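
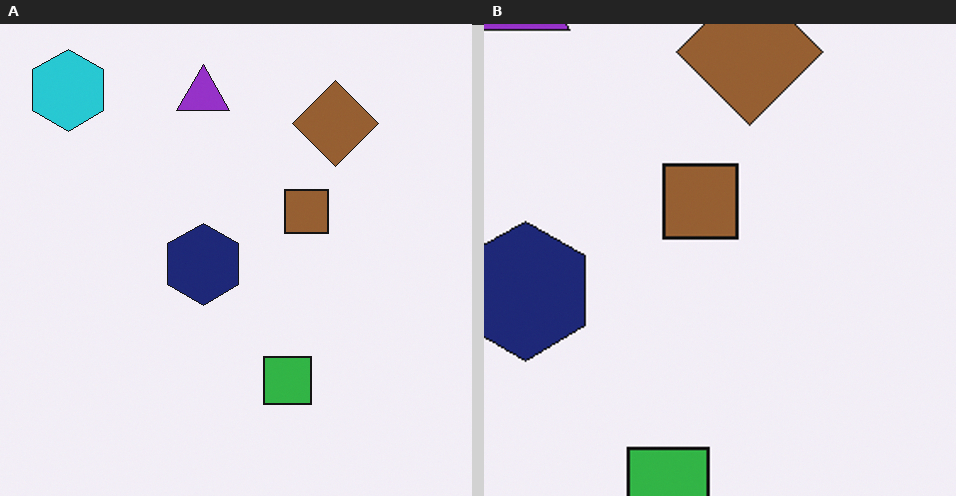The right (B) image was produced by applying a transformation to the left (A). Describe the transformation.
The transformation is: cropped to a noticeably smaller region and rescaled.

The visible shapes are larger and the field of view is narrower; shapes near the original edges may be partly or wholly outside the frame — a crop-and-rescale.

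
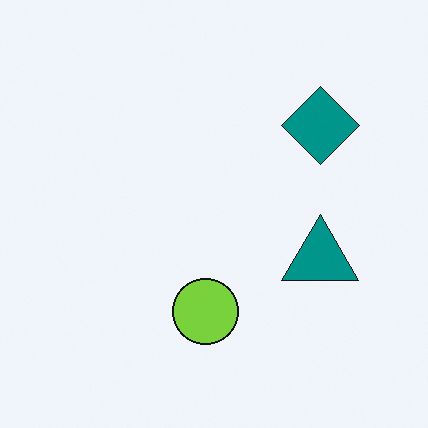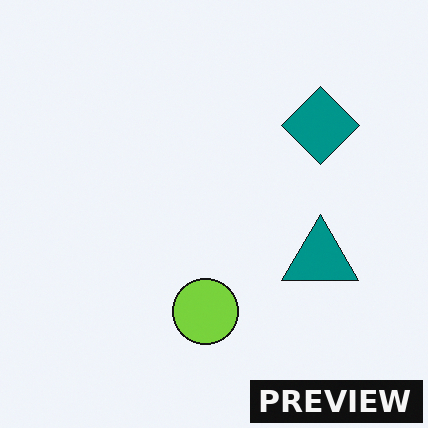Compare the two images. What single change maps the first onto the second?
It was watermarked with the text "PREVIEW" in the lower-right corner.

A dark label reading "PREVIEW" appears in the lower-right corner.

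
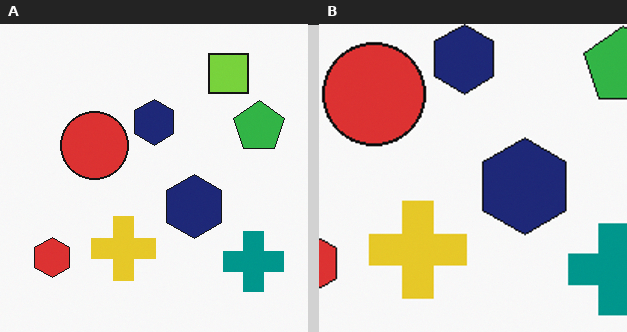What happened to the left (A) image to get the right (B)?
It was cropped slightly and scaled back up.

The visible shapes are larger and the field of view is narrower; shapes near the original edges may be partly or wholly outside the frame — a crop-and-rescale.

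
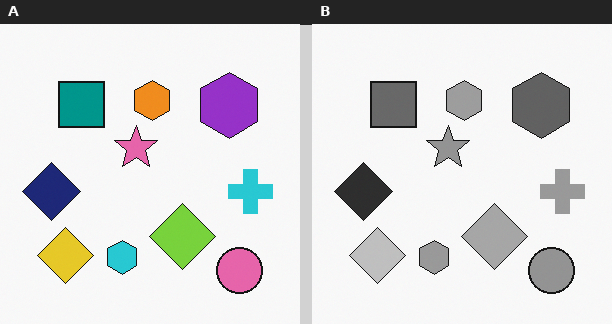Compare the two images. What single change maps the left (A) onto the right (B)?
The right (B) image is the left (A) converted to grayscale.

All color is removed — every shape is now a shade of grey.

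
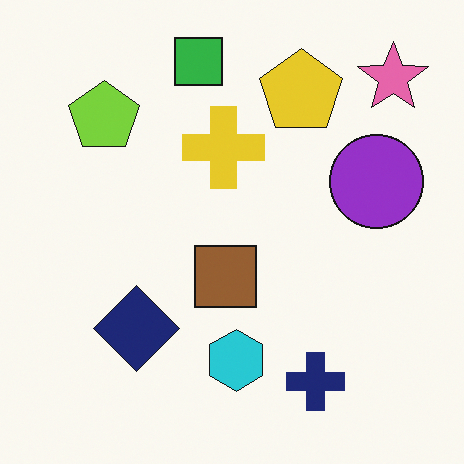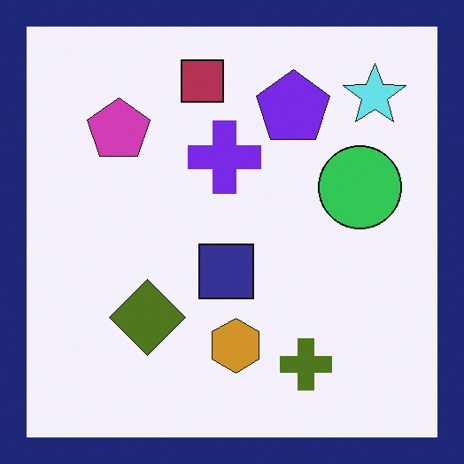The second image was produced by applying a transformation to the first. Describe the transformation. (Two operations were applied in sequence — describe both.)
The transformation is: hue-shifted through roughly half the color wheel, then framed with a navy border.

Every shape's color has rotated by the same amount around the hue wheel — a uniform hue shift. A solid navy frame runs around the edge of the second image, with the content slightly shrunk inside it.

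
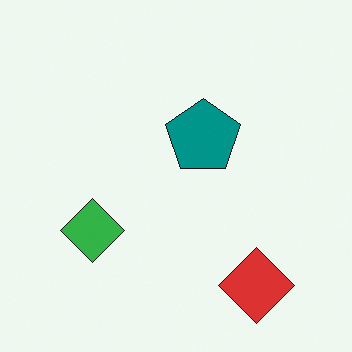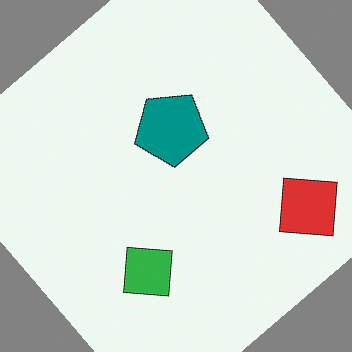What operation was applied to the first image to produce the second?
The transformation is: rotated counter-clockwise by a large amount — several tens of degrees.

Every shape is tilted by the same angle and the image corners show triangular fill wedges — a whole-image rotation by a non-right angle.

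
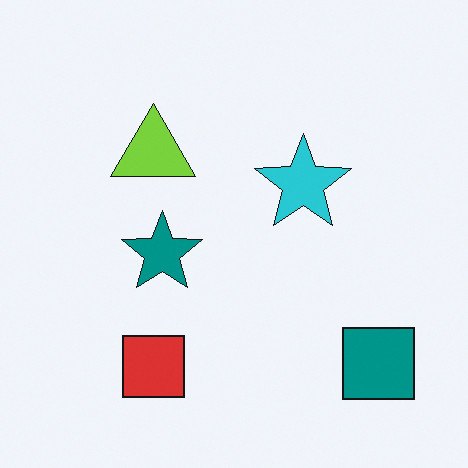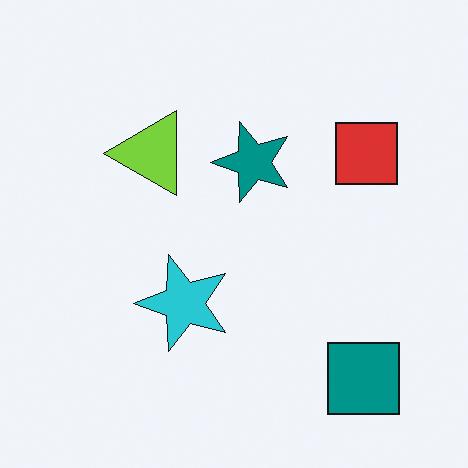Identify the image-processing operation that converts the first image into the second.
The image was transposed (reflected across the top-left ↔ bottom-right diagonal).

Shapes have swapped their row and column positions — what was in the top-right is now in the bottom-left — a diagonal reflection.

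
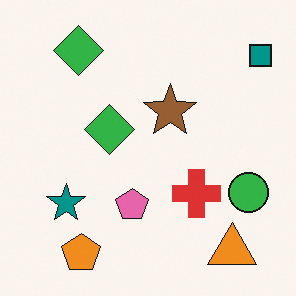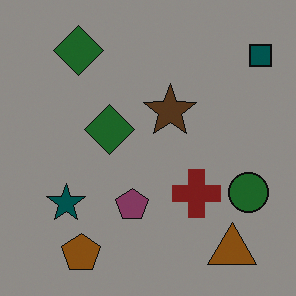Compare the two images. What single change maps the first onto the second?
The transformation is: substantially darkened.

Every pixel — background and shapes alike — is uniformly darkened.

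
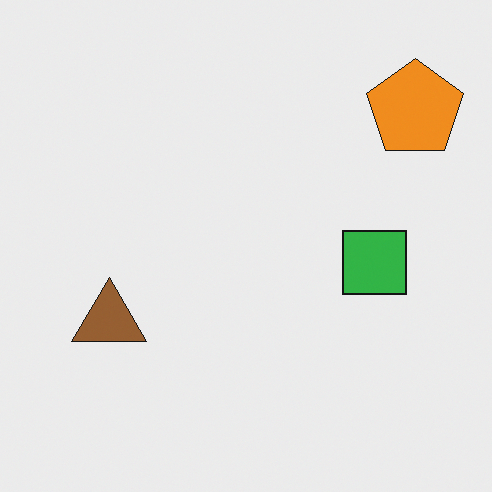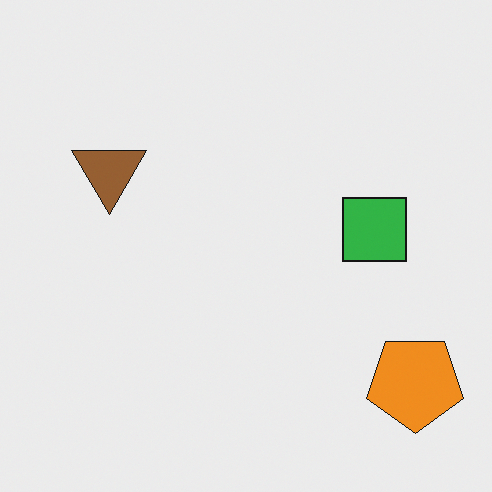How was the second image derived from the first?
The second image is the first flipped vertically (top ↔ bottom).

The orange pentagon is in the top-right of the first image and the bottom-right of the second — shapes on opposite sides of the horizontal midline have swapped in a mirror flip.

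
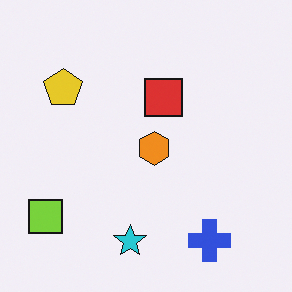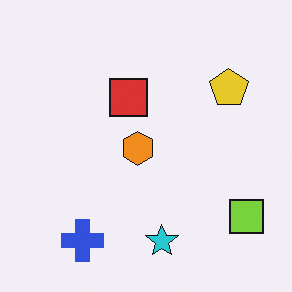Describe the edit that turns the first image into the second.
This is the original image flipped horizontally (left ↔ right).

The lime square is in the bottom-left of the first image and the bottom-right of the second — shapes on opposite sides of the vertical midline have swapped in a mirror flip.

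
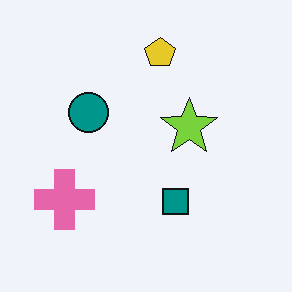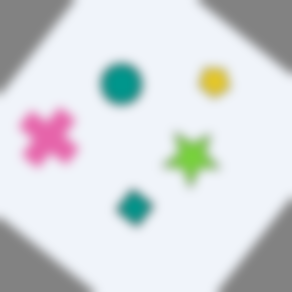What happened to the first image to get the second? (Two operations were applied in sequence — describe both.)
It was rotated clockwise by a large amount — several tens of degrees, then heavily blurred.

Every shape is tilted by the same angle and the image corners show triangular fill wedges — a whole-image rotation by a non-right angle. Shape edges and outlines are uniformly softened across the whole image.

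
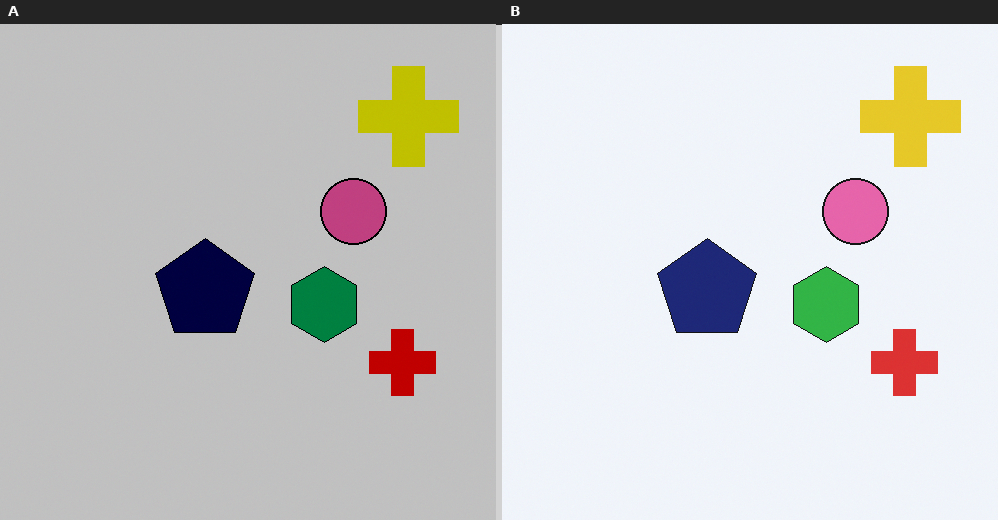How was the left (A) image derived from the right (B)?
The image was heavily posterized to just a handful of flat colors.

Each flat color has snapped to a coarser quantized level — most visibly, the near-white background has dropped to a flat grey.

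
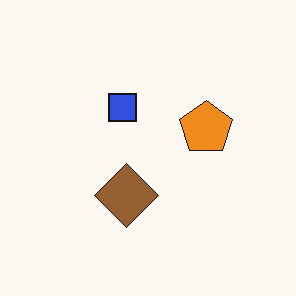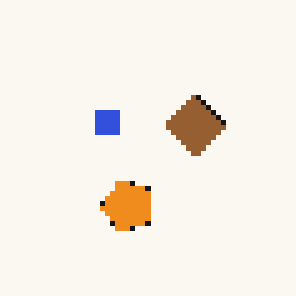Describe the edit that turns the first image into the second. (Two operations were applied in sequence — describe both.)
The second image is the first mildly pixelated, then transposed (reflected across the top-left ↔ bottom-right diagonal).

Shapes are reduced to large square blocks; fine edges and outlines are lost — a downscale-then-upscale (mosaic) effect. Shapes have swapped their row and column positions — what was in the top-right is now in the bottom-left — a diagonal reflection.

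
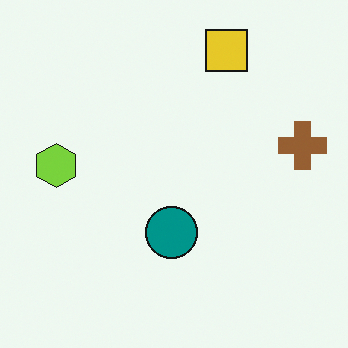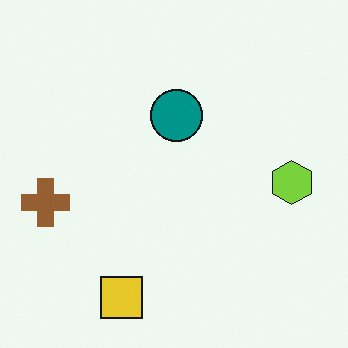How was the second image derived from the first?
The transformation is: rotated 180°.

The yellow square sits in the top of the first image and the bottom of the second — consistent with a whole-image 180° rotation.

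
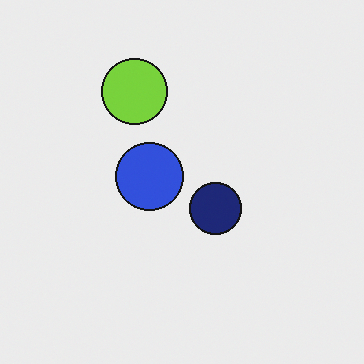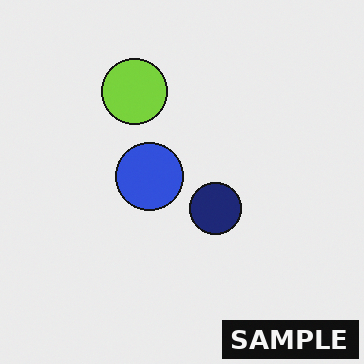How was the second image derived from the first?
The image was watermarked with the text "SAMPLE" in the lower-right corner.

A dark label reading "SAMPLE" appears in the lower-right corner.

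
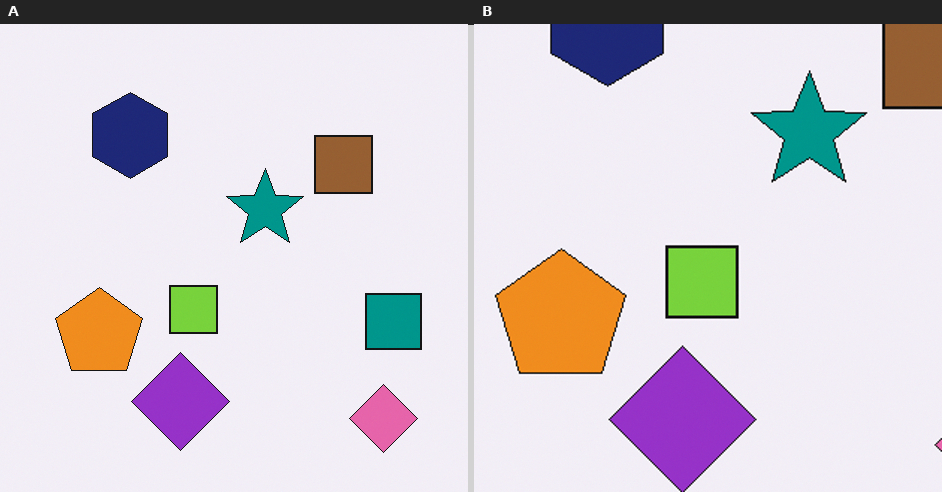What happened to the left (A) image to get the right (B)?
Cropped to a modestly smaller region and rescaled.

The visible shapes are larger and the field of view is narrower; shapes near the original edges may be partly or wholly outside the frame — a crop-and-rescale.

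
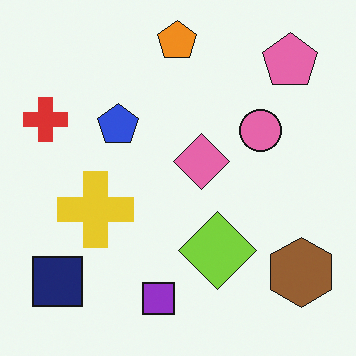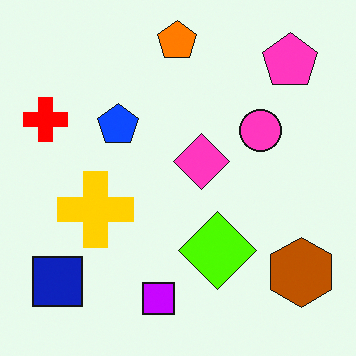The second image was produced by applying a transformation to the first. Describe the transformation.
The transformation is: heavily oversaturated.

All colors are more vivid — a global saturation change.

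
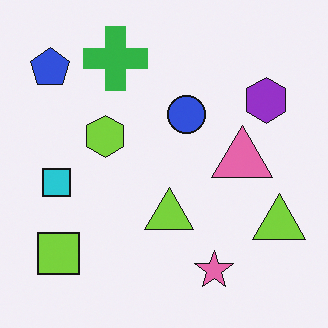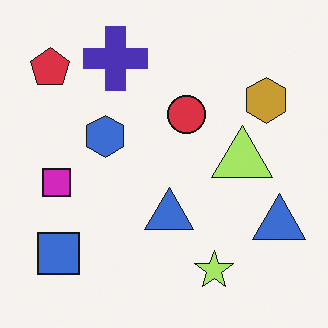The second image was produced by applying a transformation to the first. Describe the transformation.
This is the original image hue-shifted noticeably.

Every shape's color has rotated by the same amount around the hue wheel — a uniform hue shift.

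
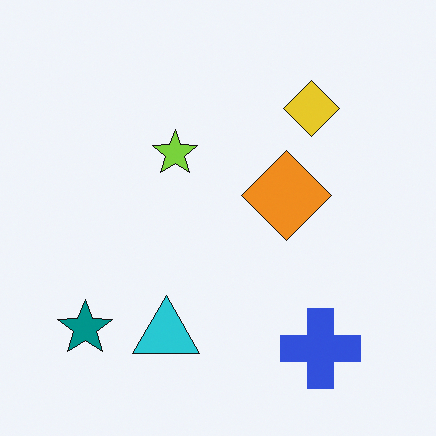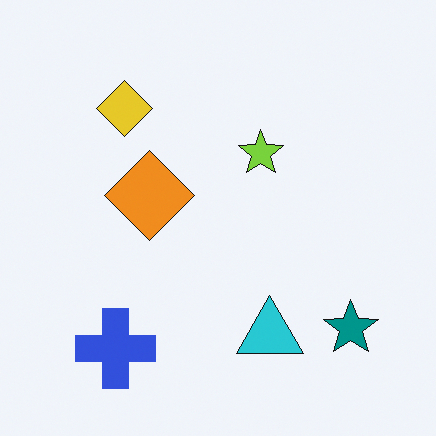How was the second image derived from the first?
The image was flipped horizontally (left ↔ right).

The teal star is in the bottom-left of the first image and the bottom-right of the second — shapes on opposite sides of the vertical midline have swapped in a mirror flip.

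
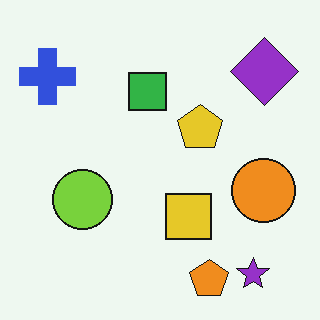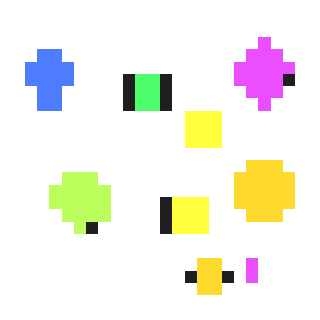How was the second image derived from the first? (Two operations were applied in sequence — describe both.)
Heavily pixelated into large blocks, then substantially brightened.

Shapes are reduced to large square blocks; fine edges and outlines are lost — a downscale-then-upscale (mosaic) effect. Every pixel — background and shapes alike — is uniformly brightened.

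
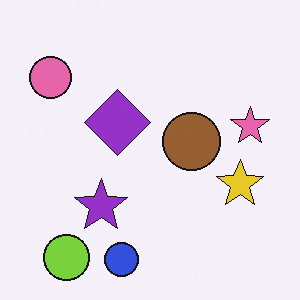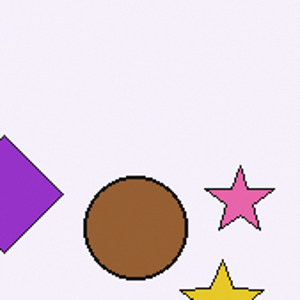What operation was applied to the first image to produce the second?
This is the original image cropped to a noticeably smaller region and rescaled.

The visible shapes are larger and the field of view is narrower; shapes near the original edges may be partly or wholly outside the frame — a crop-and-rescale.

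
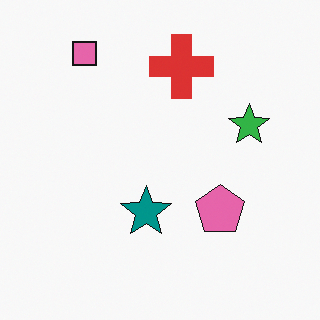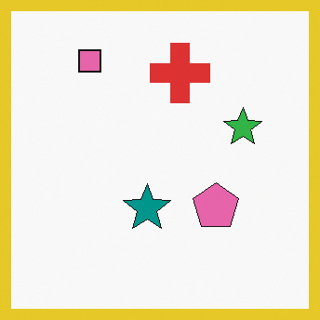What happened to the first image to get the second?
This is the original image framed with a yellow border.

A solid yellow frame runs around the edge of the second image, with the content slightly shrunk inside it.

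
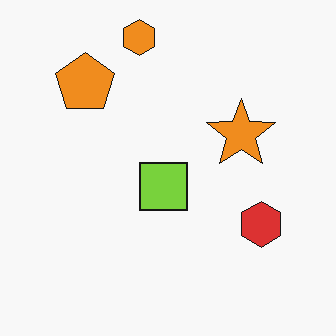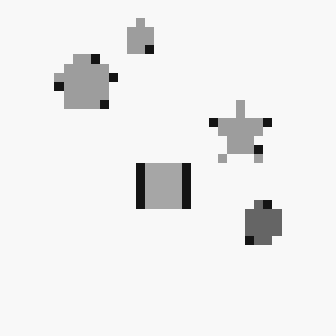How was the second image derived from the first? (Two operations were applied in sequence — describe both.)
The transformation is: coarsely pixelated, then converted to grayscale.

Shapes are reduced to large square blocks; fine edges and outlines are lost — a downscale-then-upscale (mosaic) effect. All color is removed — every shape is now a shade of grey.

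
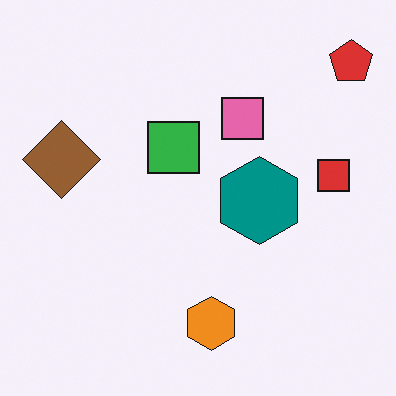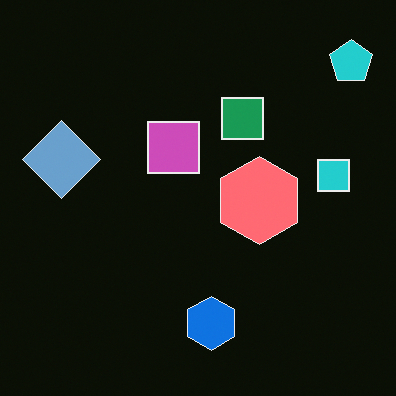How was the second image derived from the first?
It was color-inverted (negative).

The light background has become dark and every shape's color is its complement — a photographic negative.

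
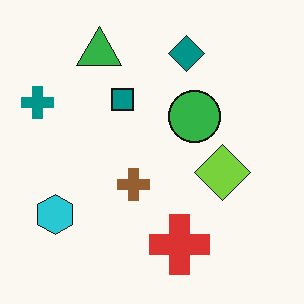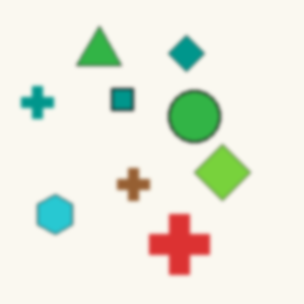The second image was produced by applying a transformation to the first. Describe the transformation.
This is the original image given a subtle gaussian blur.

Shape edges and outlines are uniformly softened across the whole image.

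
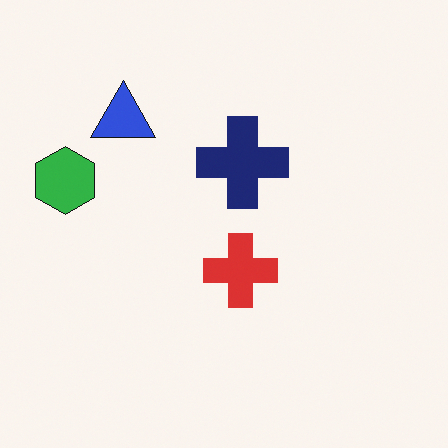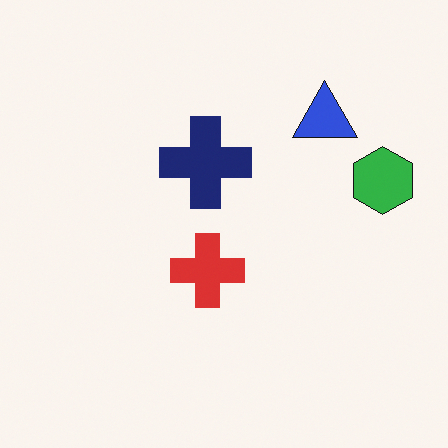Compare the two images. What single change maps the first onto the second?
The transformation is: flipped horizontally (left ↔ right).

The green hexagon is in the left of the first image and the right of the second — shapes on opposite sides of the vertical midline have swapped in a mirror flip.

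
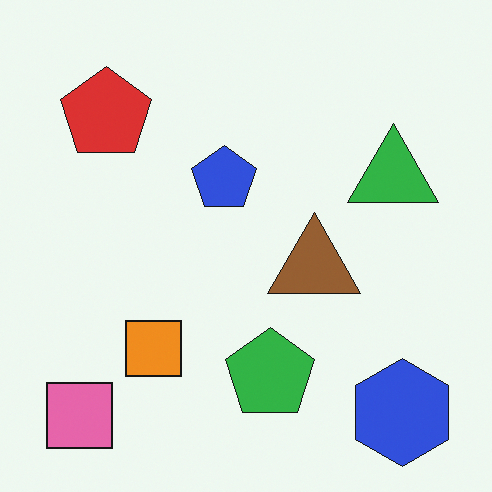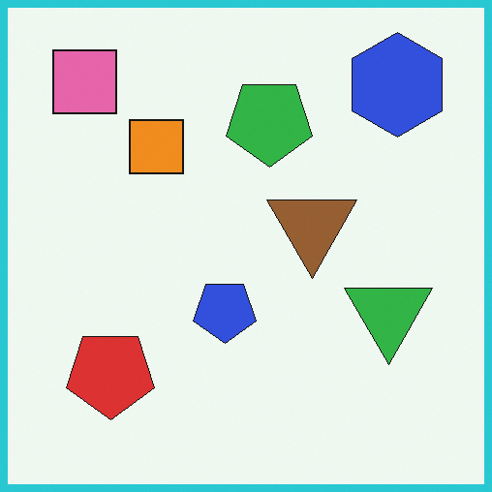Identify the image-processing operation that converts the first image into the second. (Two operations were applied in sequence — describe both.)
The image was flipped vertically (top ↔ bottom), then framed with a cyan border.

The pink square is in the bottom-left of the first image and the top-left of the second — shapes on opposite sides of the horizontal midline have swapped in a mirror flip. A solid cyan frame runs around the edge of the second image, with the content slightly shrunk inside it.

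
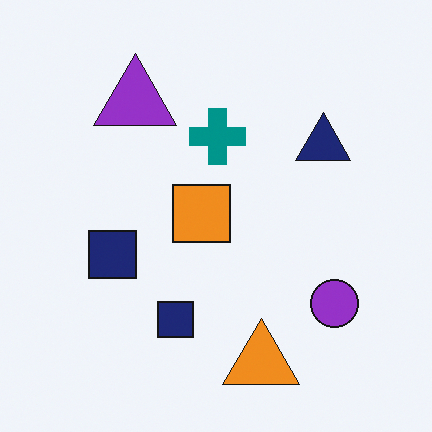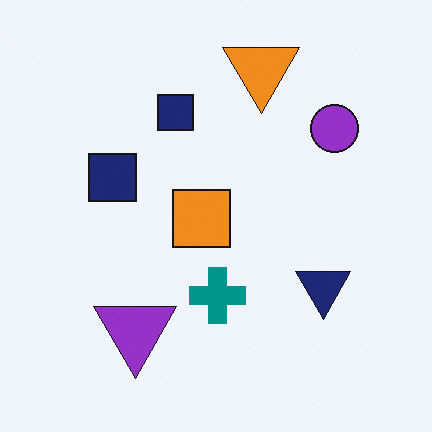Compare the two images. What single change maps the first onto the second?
It was flipped vertically (top ↔ bottom).

The orange triangle is in the bottom of the first image and the top of the second — shapes on opposite sides of the horizontal midline have swapped in a mirror flip.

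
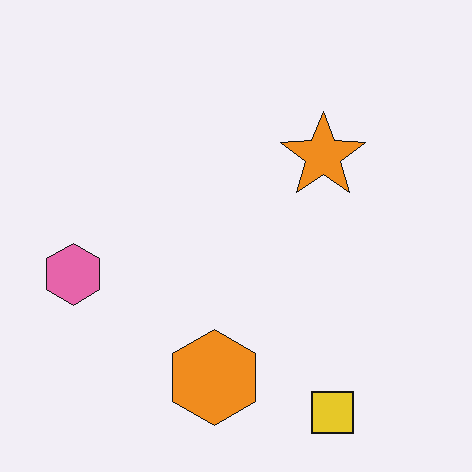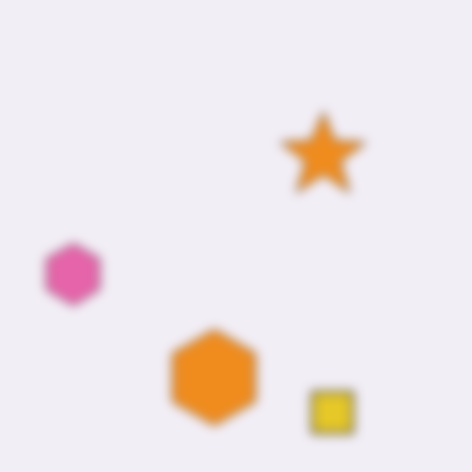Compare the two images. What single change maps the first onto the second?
The transformation is: heavily blurred.

Shape edges and outlines are uniformly softened across the whole image.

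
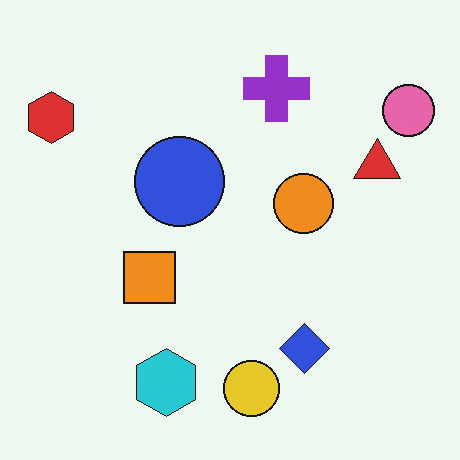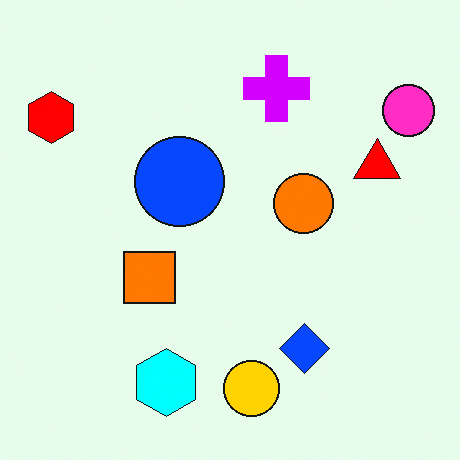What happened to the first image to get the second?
This is the original image heavily oversaturated.

All colors are more vivid — a global saturation change.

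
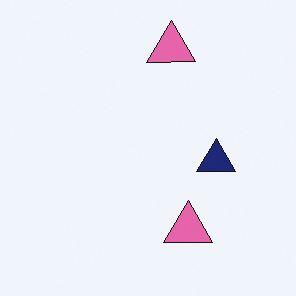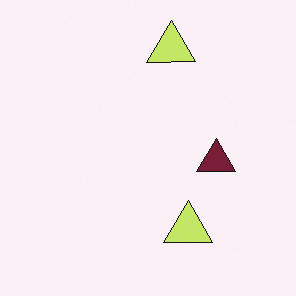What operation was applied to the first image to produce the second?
It was hue-shifted noticeably.

Every shape's color has rotated by the same amount around the hue wheel — a uniform hue shift.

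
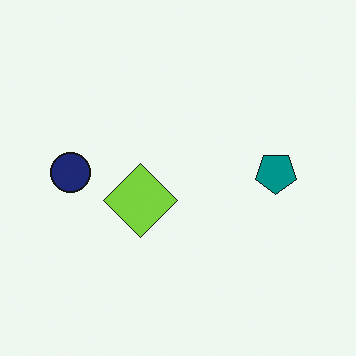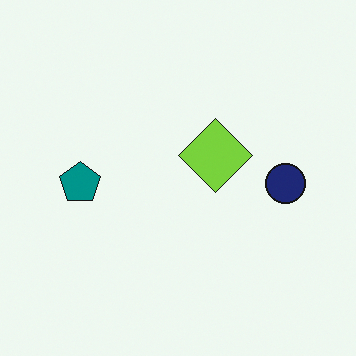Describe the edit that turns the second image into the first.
Rotated 180°.

The navy circle sits in the right of the second image and the left of the first — consistent with a whole-image 180° rotation.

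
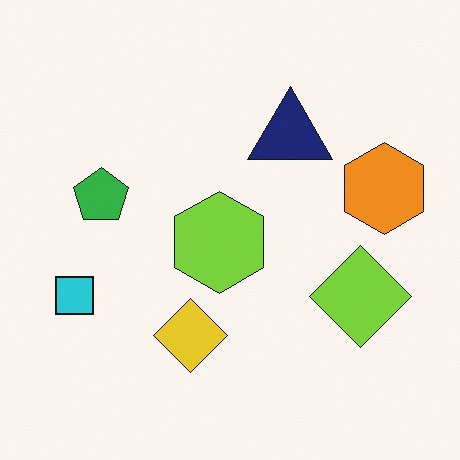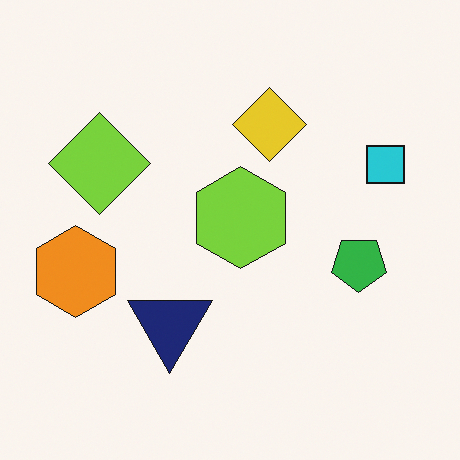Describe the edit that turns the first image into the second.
The transformation is: rotated 180°.

The cyan square sits in the left of the first image and the right of the second — consistent with a whole-image 180° rotation.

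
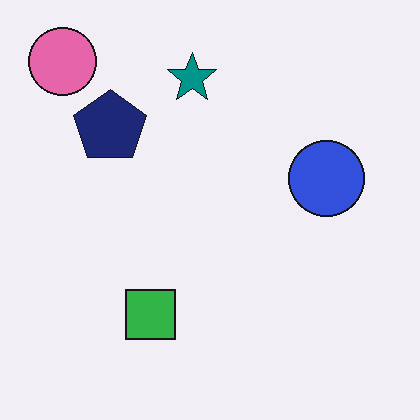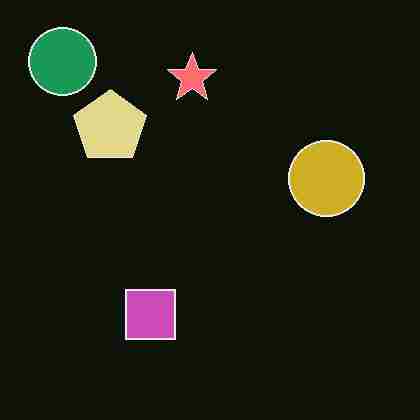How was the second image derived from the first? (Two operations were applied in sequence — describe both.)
It was heavily JPEG-compressed with obvious blocking artifacts, then color-inverted (negative).

Blocky 8×8 compression artifacts appear around shape edges and the flat background shows ringing — characteristic JPEG degradation. The light background has become dark and every shape's color is its complement — a photographic negative.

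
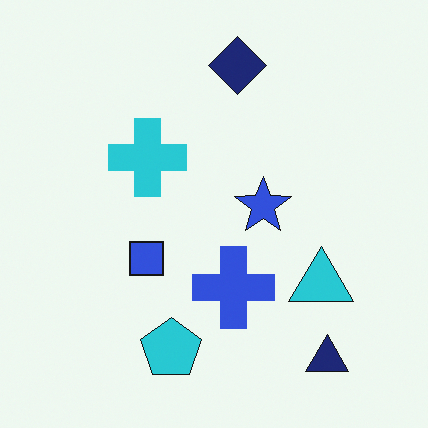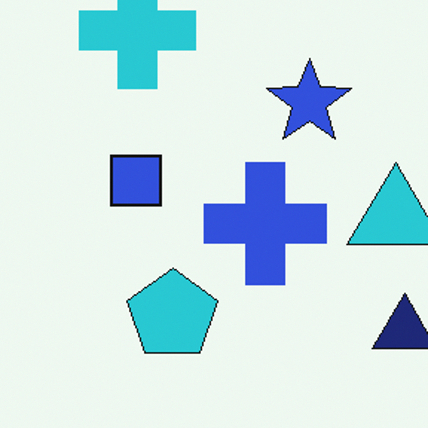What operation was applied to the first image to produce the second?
It was cropped slightly and scaled back up.

The visible shapes are larger and the field of view is narrower; shapes near the original edges may be partly or wholly outside the frame — a crop-and-rescale.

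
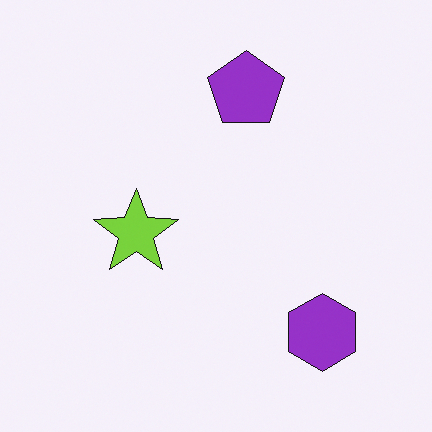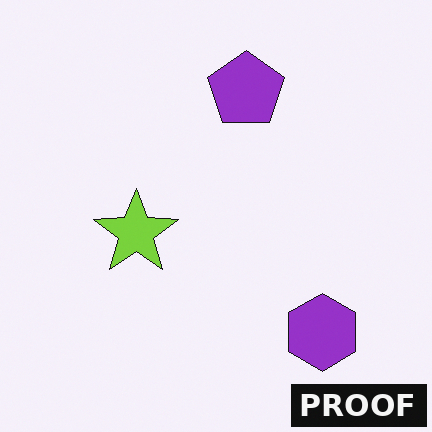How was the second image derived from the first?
It was watermarked with the text "PROOF" in the lower-right corner.

A dark label reading "PROOF" appears in the lower-right corner.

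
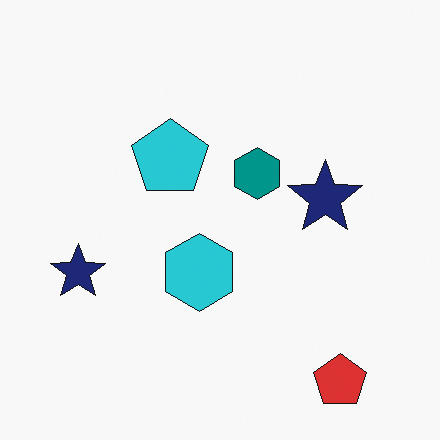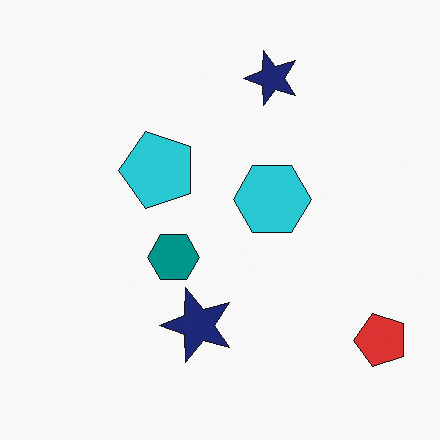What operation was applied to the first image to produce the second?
It was transposed (reflected across the top-left ↔ bottom-right diagonal).

Shapes have swapped their row and column positions — what was in the top-right is now in the bottom-left — a diagonal reflection.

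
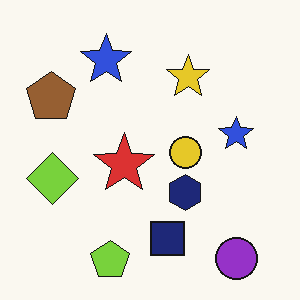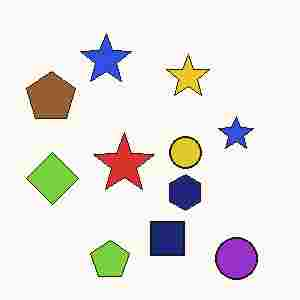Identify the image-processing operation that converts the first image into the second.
The transformation is: heavily JPEG-compressed with obvious blocking artifacts.

Blocky 8×8 compression artifacts appear around shape edges and the flat background shows ringing — characteristic JPEG degradation.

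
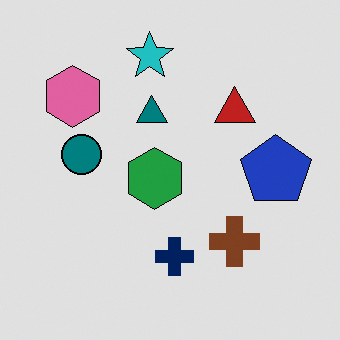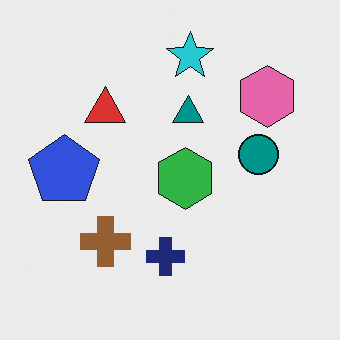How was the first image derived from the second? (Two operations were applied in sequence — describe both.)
It was flipped horizontally (left ↔ right), then moderately posterized.

The blue pentagon is in the left of the second image and the right of the first — shapes on opposite sides of the vertical midline have swapped in a mirror flip. Each flat color has snapped to a coarser quantized level — most visibly, the near-white background has dropped to a flat grey.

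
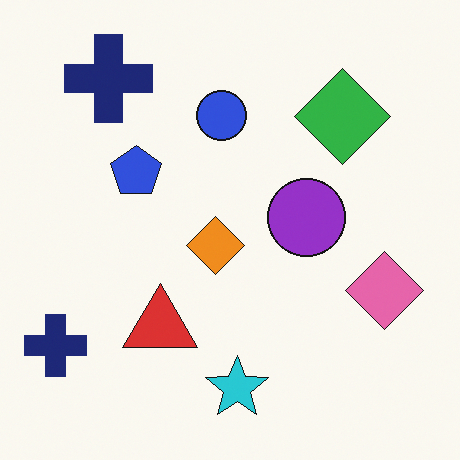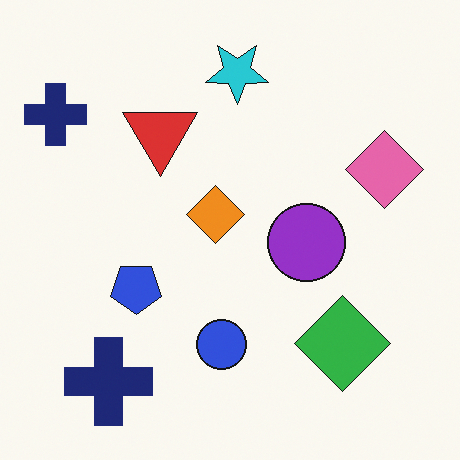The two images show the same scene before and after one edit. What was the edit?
The image was flipped vertically (top ↔ bottom).

The cyan star is in the bottom of the first image and the top of the second — shapes on opposite sides of the horizontal midline have swapped in a mirror flip.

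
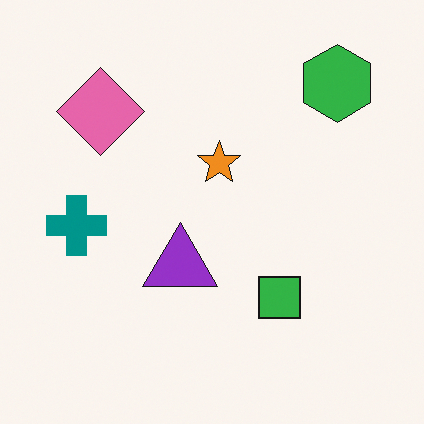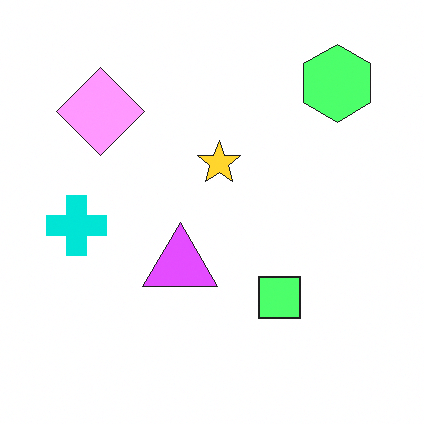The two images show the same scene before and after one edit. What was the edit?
The second image is the first brightened a lot.

Every pixel — background and shapes alike — is uniformly brightened.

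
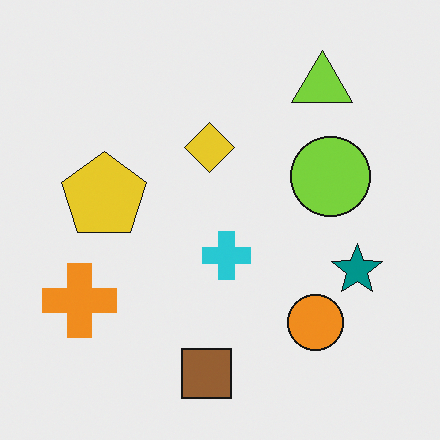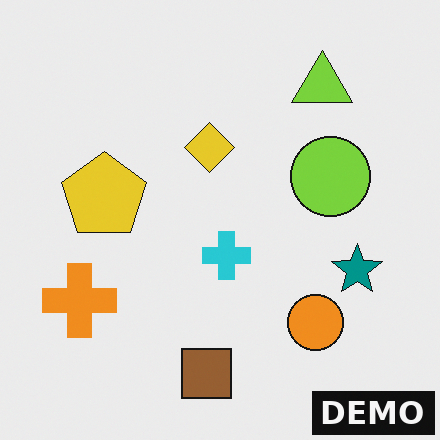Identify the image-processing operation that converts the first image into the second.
It was watermarked with the text "DEMO" in the lower-right corner.

A dark label reading "DEMO" appears in the lower-right corner.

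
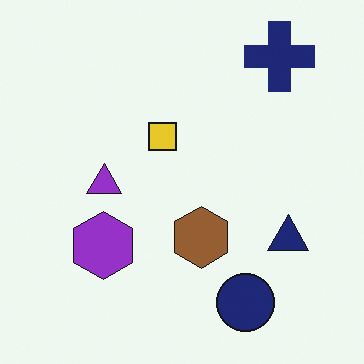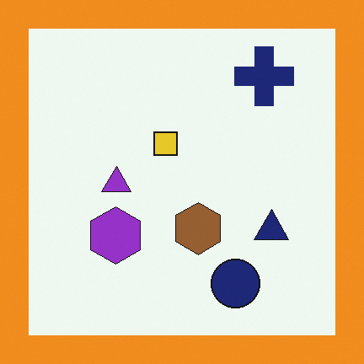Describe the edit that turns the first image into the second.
The transformation is: framed with a orange border.

A solid orange frame runs around the edge of the second image, with the content slightly shrunk inside it.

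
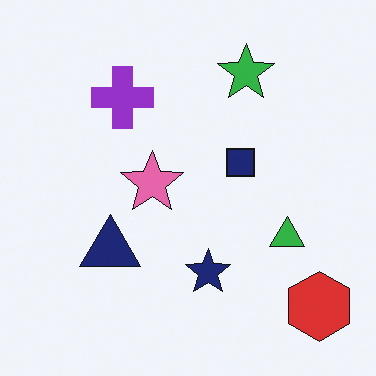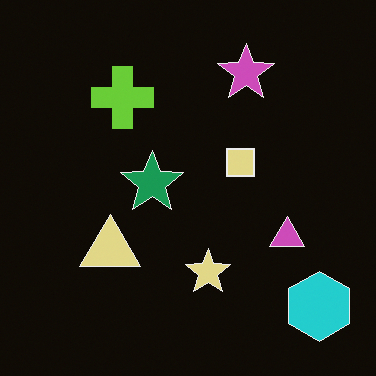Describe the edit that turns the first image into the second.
It was color-inverted (negative).

The light background has become dark and every shape's color is its complement — a photographic negative.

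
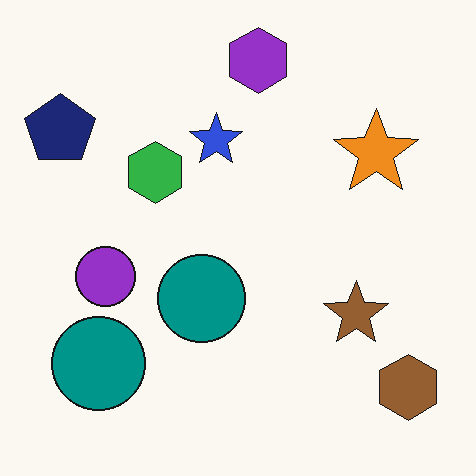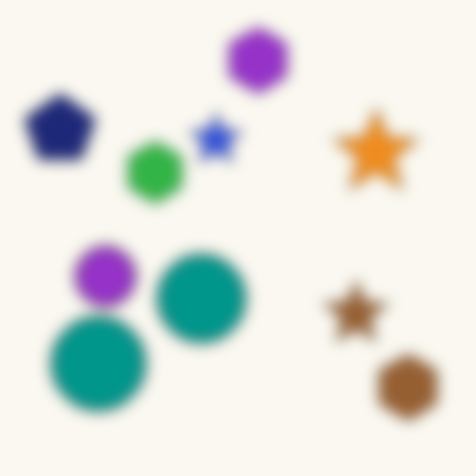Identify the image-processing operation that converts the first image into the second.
The transformation is: heavily blurred.

Shape edges and outlines are uniformly softened across the whole image.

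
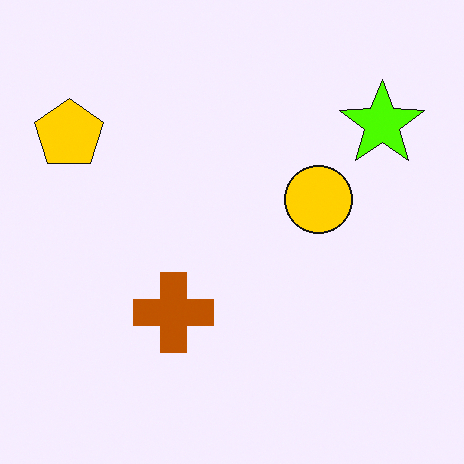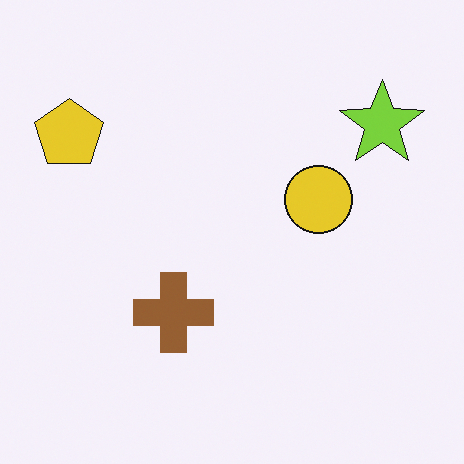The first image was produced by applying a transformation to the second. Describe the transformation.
The first image is the second heavily oversaturated.

All colors are more vivid — a global saturation change.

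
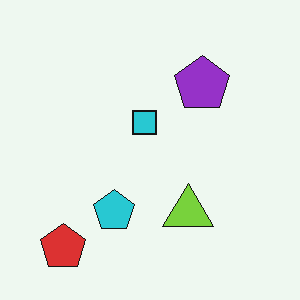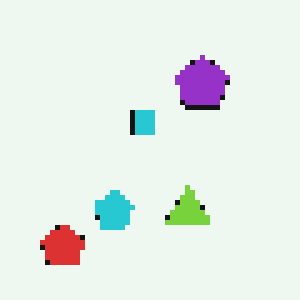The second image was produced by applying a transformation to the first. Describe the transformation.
The transformation is: mildly pixelated.

Shapes are reduced to large square blocks; fine edges and outlines are lost — a downscale-then-upscale (mosaic) effect.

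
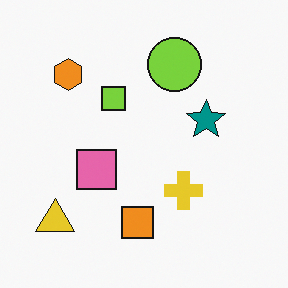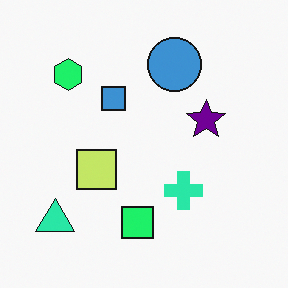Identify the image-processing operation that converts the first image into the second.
Hue-shifted noticeably.

Every shape's color has rotated by the same amount around the hue wheel — a uniform hue shift.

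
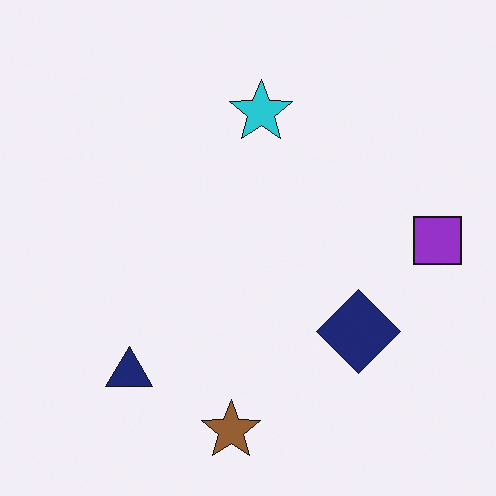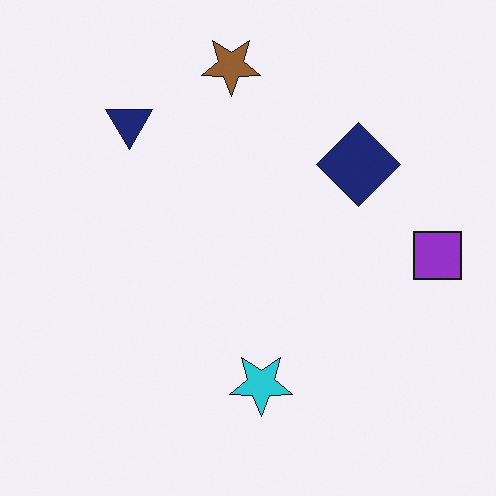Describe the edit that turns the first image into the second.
This is the original image flipped vertically (top ↔ bottom).

The brown star is in the bottom of the first image and the top of the second — shapes on opposite sides of the horizontal midline have swapped in a mirror flip.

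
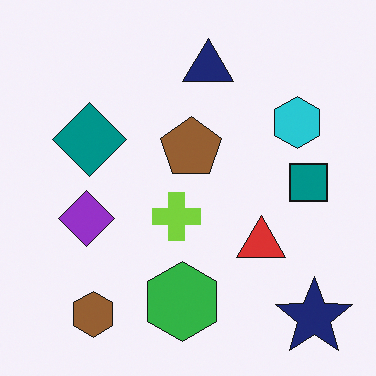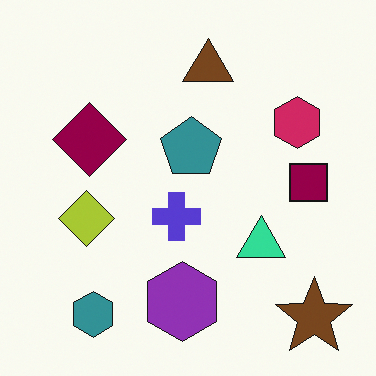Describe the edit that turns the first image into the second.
The second image is the first hue-shifted noticeably.

Every shape's color has rotated by the same amount around the hue wheel — a uniform hue shift.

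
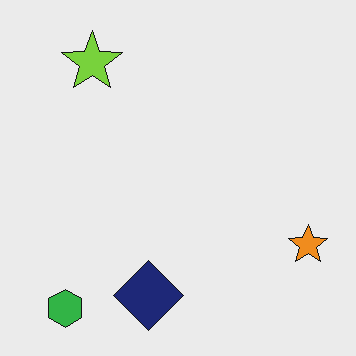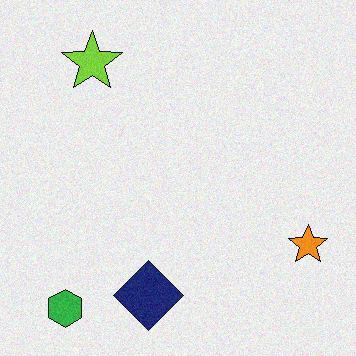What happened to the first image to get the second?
The second image is the first degraded with a light layer of grain.

Random speckle covers the whole image, including the flat background.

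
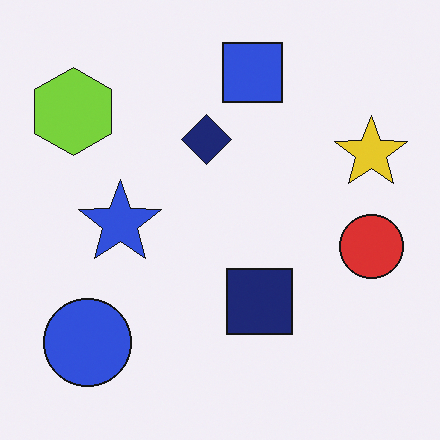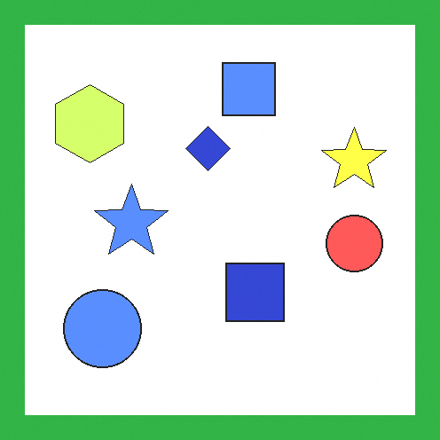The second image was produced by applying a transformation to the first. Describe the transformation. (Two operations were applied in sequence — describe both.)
The second image is the first substantially brightened, then framed with a green border.

Every pixel — background and shapes alike — is uniformly brightened. A solid green frame runs around the edge of the second image, with the content slightly shrunk inside it.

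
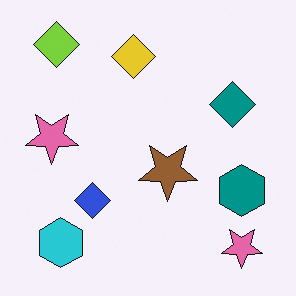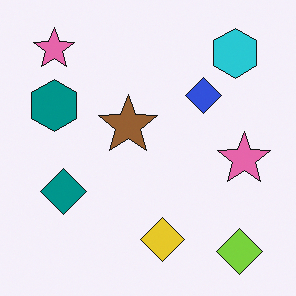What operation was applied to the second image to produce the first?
The first image is the second rotated 180°.

The lime diamond sits in the bottom-right of the second image and the top-left of the first — consistent with a whole-image 180° rotation.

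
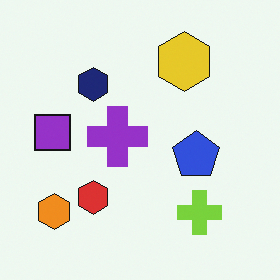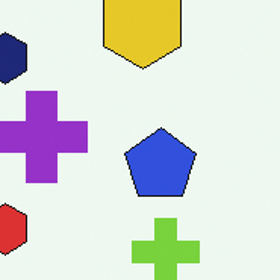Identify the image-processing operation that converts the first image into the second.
It was cropped slightly and scaled back up.

The visible shapes are larger and the field of view is narrower; shapes near the original edges may be partly or wholly outside the frame — a crop-and-rescale.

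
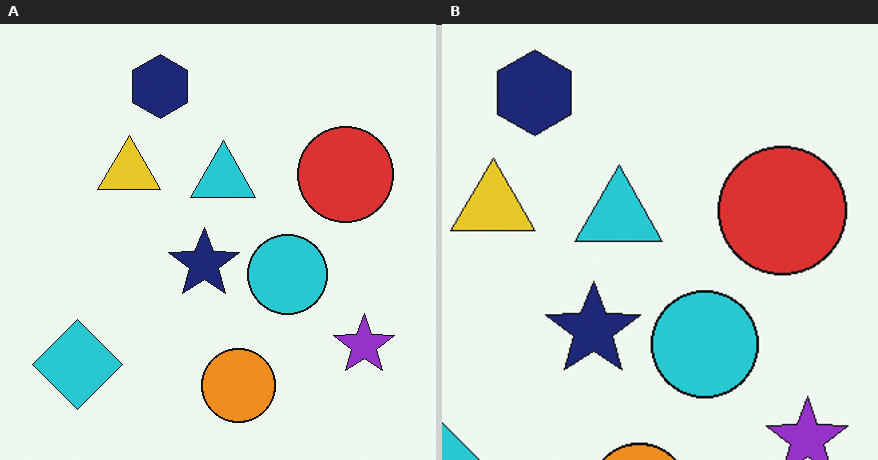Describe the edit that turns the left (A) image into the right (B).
Cropped to a modestly smaller region and rescaled.

The visible shapes are larger and the field of view is narrower; shapes near the original edges may be partly or wholly outside the frame — a crop-and-rescale.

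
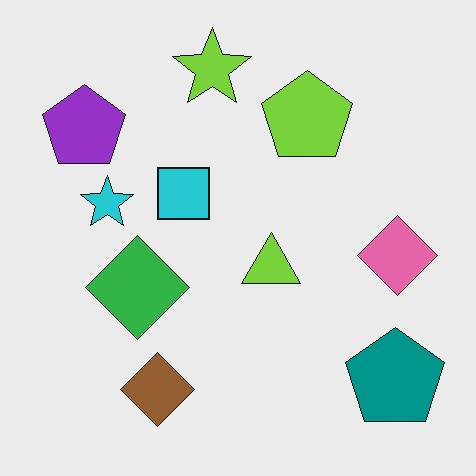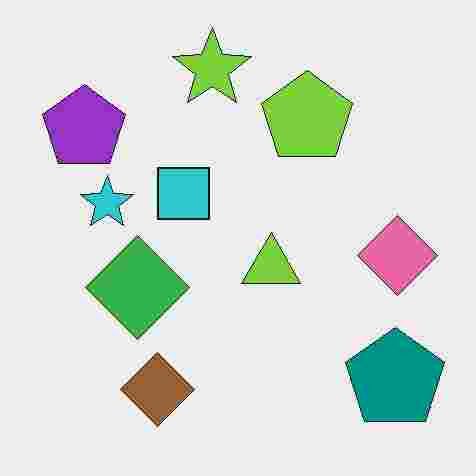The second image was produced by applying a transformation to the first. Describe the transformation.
The second image is the first heavily JPEG-compressed with obvious blocking artifacts.

Blocky 8×8 compression artifacts appear around shape edges and the flat background shows ringing — characteristic JPEG degradation.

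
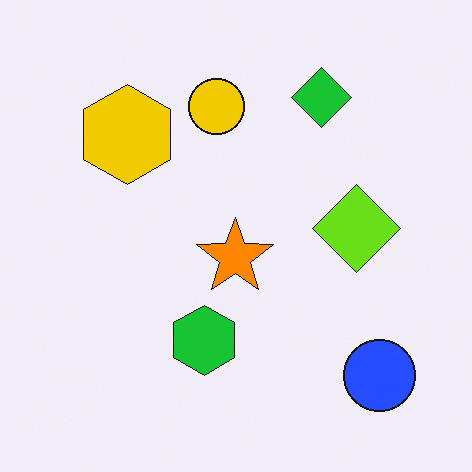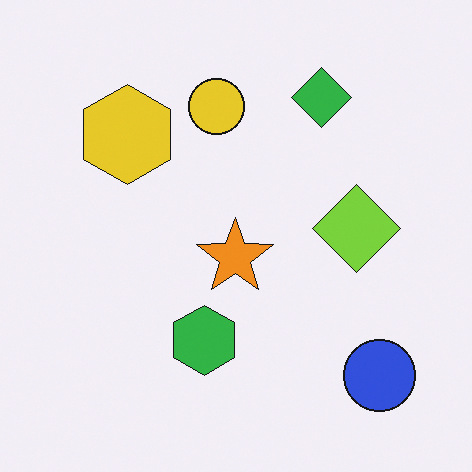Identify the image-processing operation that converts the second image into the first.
The transformation is: slightly oversaturated.

All colors are more vivid — a global saturation change.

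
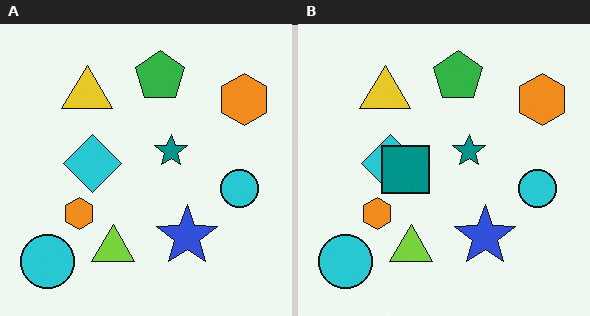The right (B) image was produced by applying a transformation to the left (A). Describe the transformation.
It was overlaid with an additional teal square.

A teal square appears in the right (B) image that is absent from the left (A).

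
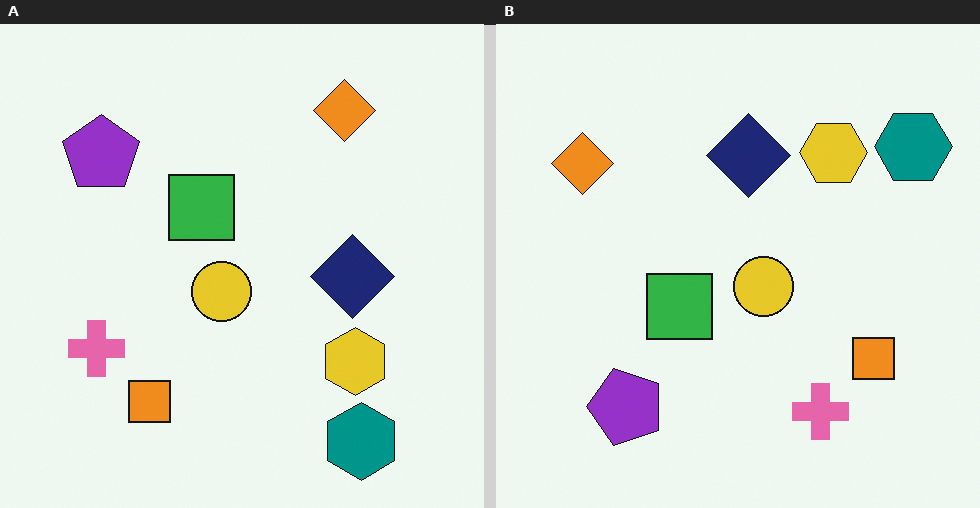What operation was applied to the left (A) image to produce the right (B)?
This is the original image rotated 90° counter-clockwise.

The teal hexagon sits in the bottom-right of the left (A) image and the top-right of the right (B) — consistent with a whole-image 90° counter-clockwise rotation.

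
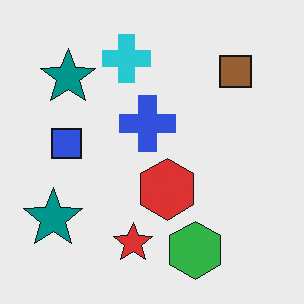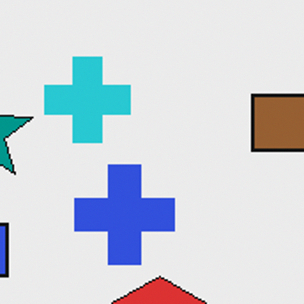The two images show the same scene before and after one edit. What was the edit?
The image was cropped tightly and scaled back up.

The visible shapes are larger and the field of view is narrower; shapes near the original edges may be partly or wholly outside the frame — a crop-and-rescale.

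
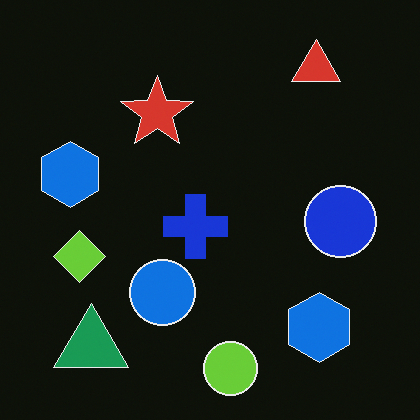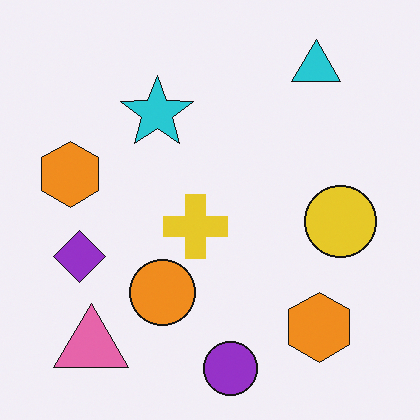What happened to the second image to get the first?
The image was color-inverted (negative).

The light background has become dark and every shape's color is its complement — a photographic negative.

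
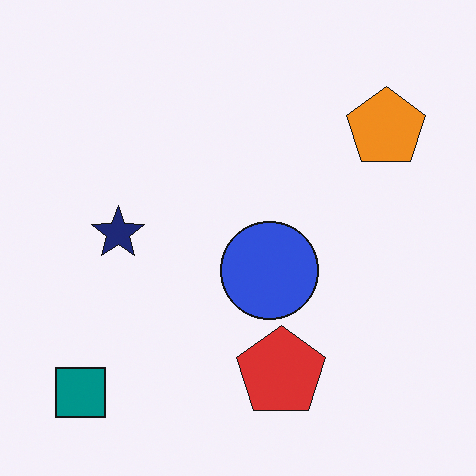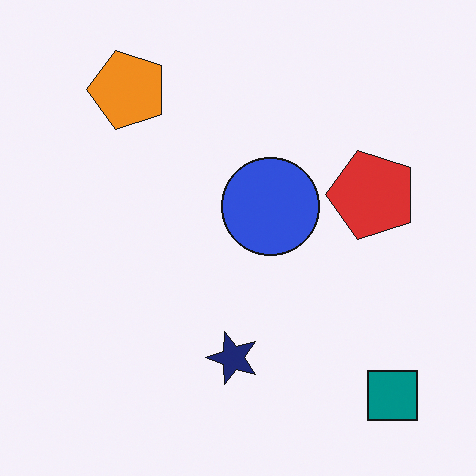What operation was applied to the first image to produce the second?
The second image is the first rotated 90° counter-clockwise.

The teal square sits in the bottom-left of the first image and the bottom-right of the second — consistent with a whole-image 90° counter-clockwise rotation.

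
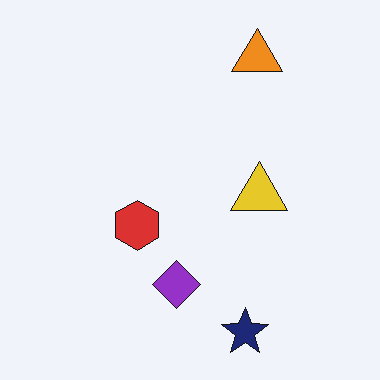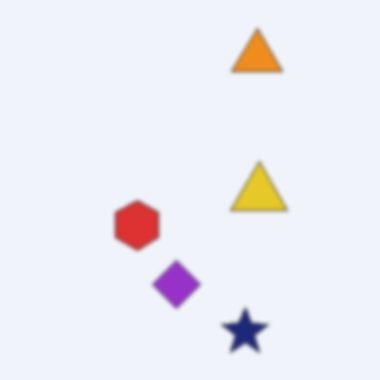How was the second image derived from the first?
The image was given a subtle gaussian blur.

Shape edges and outlines are uniformly softened across the whole image.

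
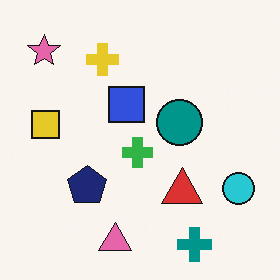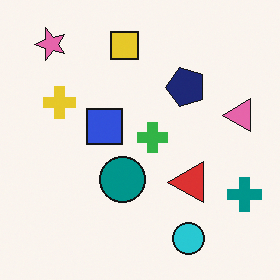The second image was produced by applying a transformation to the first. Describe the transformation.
Transposed (reflected across the top-left ↔ bottom-right diagonal).

Shapes have swapped their row and column positions — what was in the top-right is now in the bottom-left — a diagonal reflection.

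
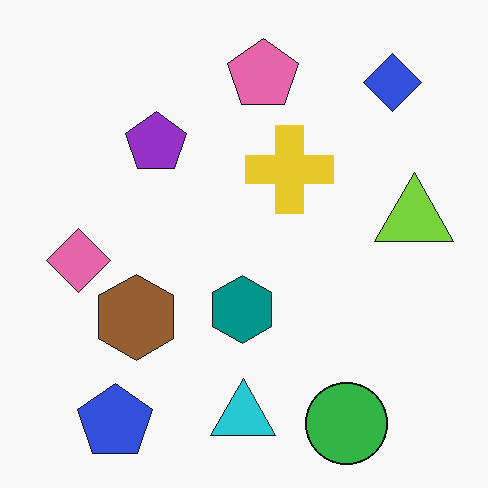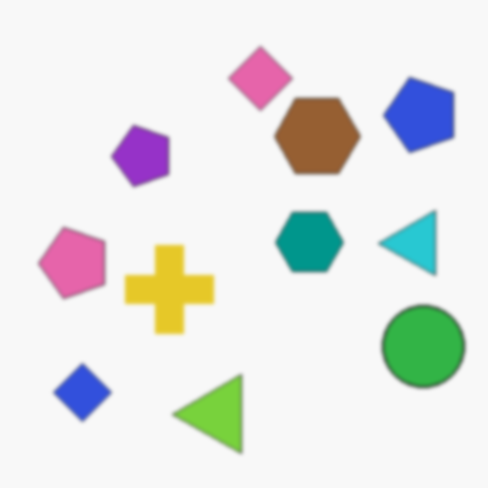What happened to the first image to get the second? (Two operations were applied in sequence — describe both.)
Transposed (reflected across the top-left ↔ bottom-right diagonal), then lightly blurred.

Shapes have swapped their row and column positions — what was in the top-right is now in the bottom-left — a diagonal reflection. Shape edges and outlines are uniformly softened across the whole image.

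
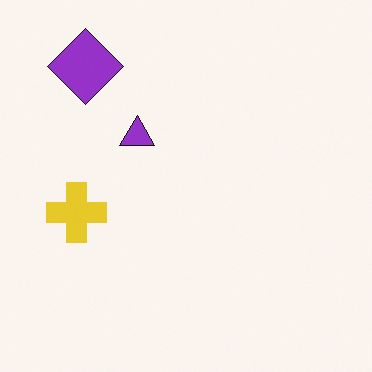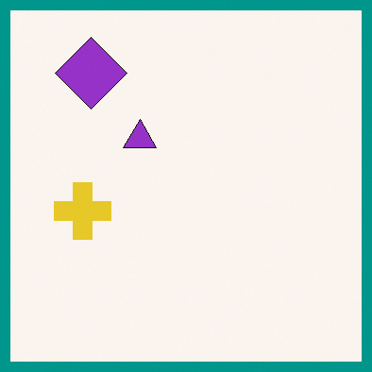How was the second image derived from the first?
The image was framed with a teal border.

A solid teal frame runs around the edge of the second image, with the content slightly shrunk inside it.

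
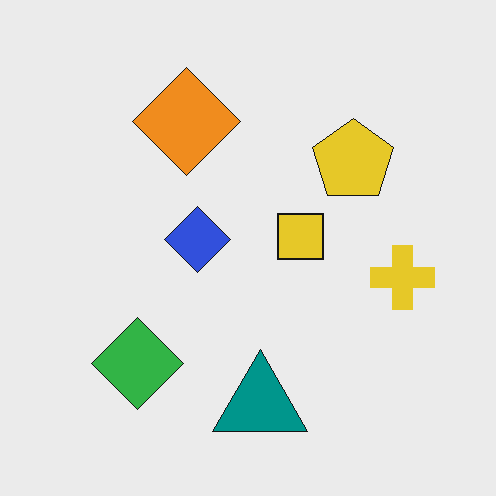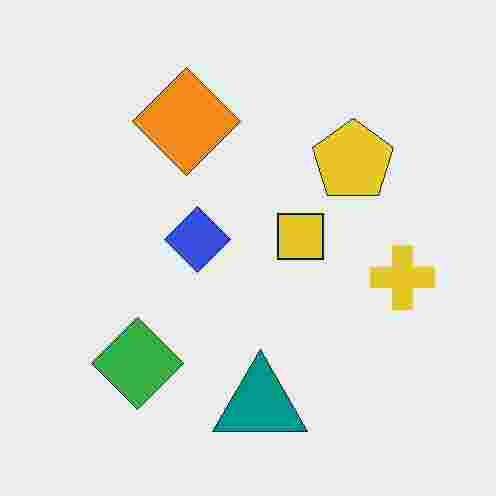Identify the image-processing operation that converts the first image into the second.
This is the original image heavily JPEG-compressed with obvious blocking artifacts.

Blocky 8×8 compression artifacts appear around shape edges and the flat background shows ringing — characteristic JPEG degradation.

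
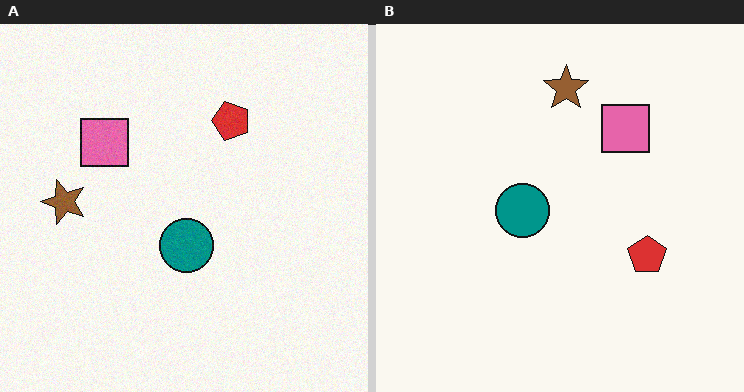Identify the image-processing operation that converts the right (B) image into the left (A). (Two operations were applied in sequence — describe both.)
The transformation is: rotated 90° counter-clockwise, then degraded with subtle gaussian noise.

The brown star sits in the top of the right (B) image and the left of the left (A) — consistent with a whole-image 90° counter-clockwise rotation. Random speckle covers the whole image, including the flat background.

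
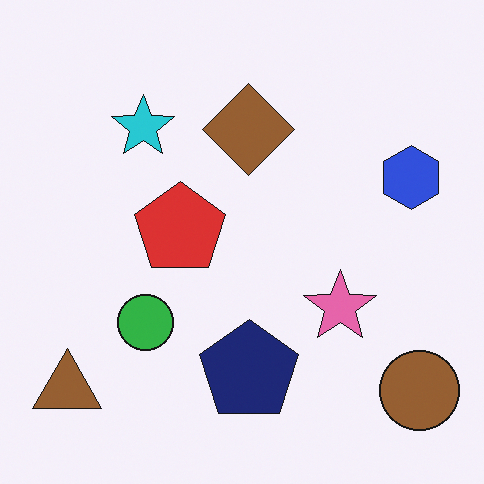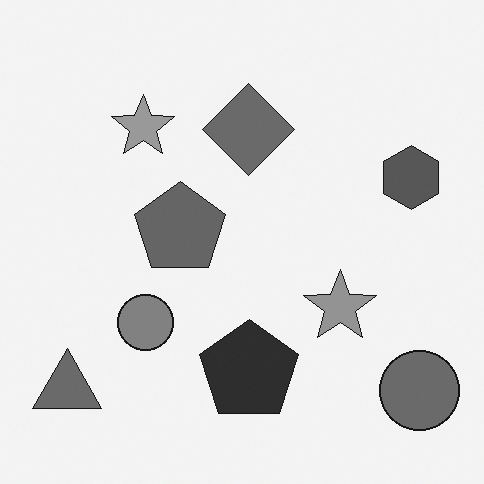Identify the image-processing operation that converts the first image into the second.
The transformation is: converted to grayscale.

All color is removed — every shape is now a shade of grey.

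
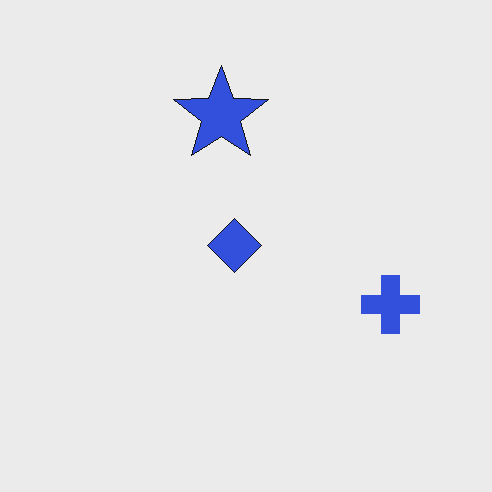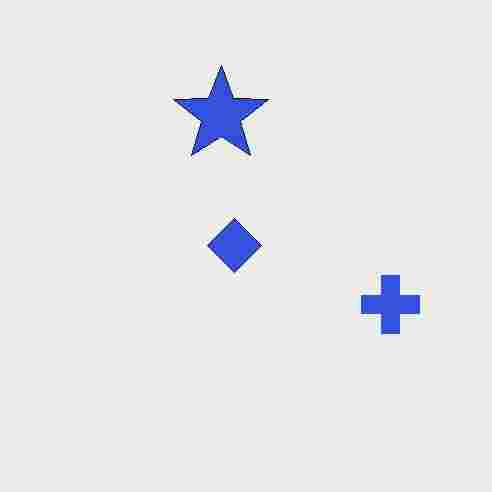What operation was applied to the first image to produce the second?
It was heavily JPEG-compressed with obvious blocking artifacts.

Blocky 8×8 compression artifacts appear around shape edges and the flat background shows ringing — characteristic JPEG degradation.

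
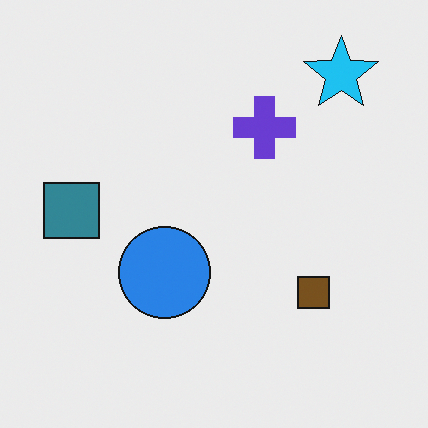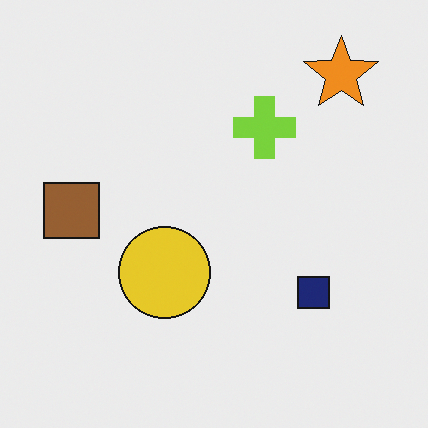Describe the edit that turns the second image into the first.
This is the original image hue-shifted through roughly half the color wheel.

Every shape's color has rotated by the same amount around the hue wheel — a uniform hue shift.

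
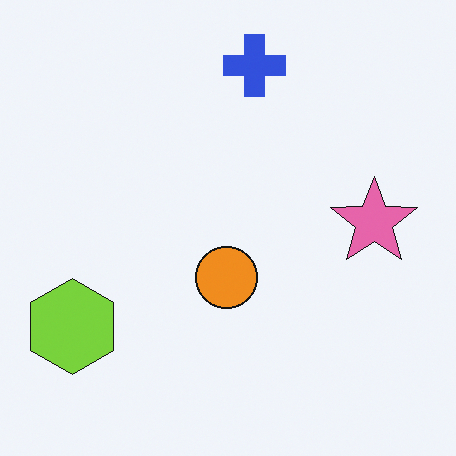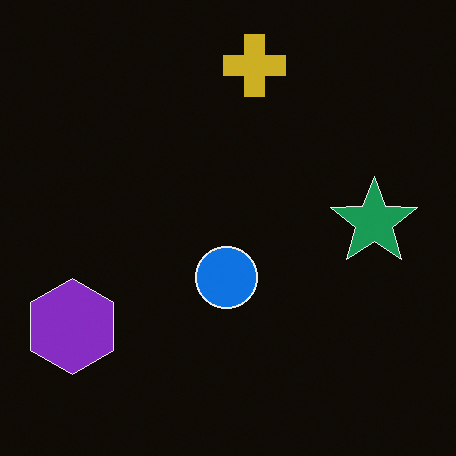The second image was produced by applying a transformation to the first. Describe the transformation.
It was color-inverted (negative).

The light background has become dark and every shape's color is its complement — a photographic negative.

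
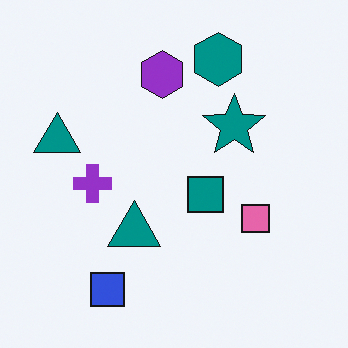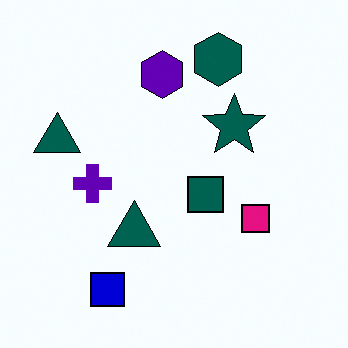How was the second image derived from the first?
This is the original image boosted in contrast.

Tones are pushed away from mid-grey across the whole image — a global contrast change.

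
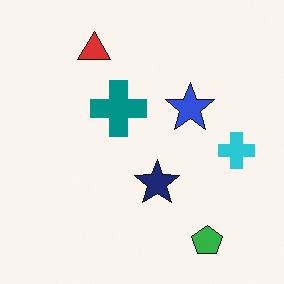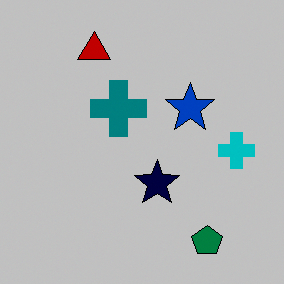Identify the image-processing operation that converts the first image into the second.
It was heavily posterized to just a handful of flat colors.

Each flat color has snapped to a coarser quantized level — most visibly, the near-white background has dropped to a flat grey.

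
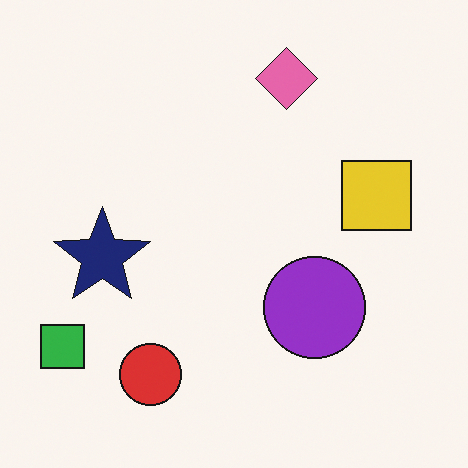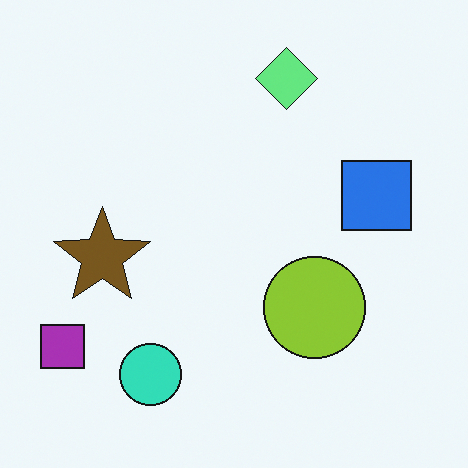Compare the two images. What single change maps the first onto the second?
This is the original image hue-shifted through roughly half the color wheel.

Every shape's color has rotated by the same amount around the hue wheel — a uniform hue shift.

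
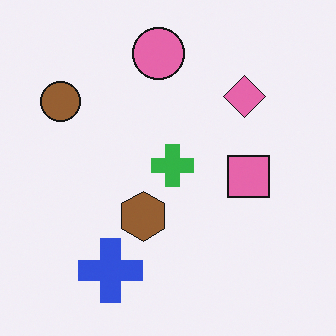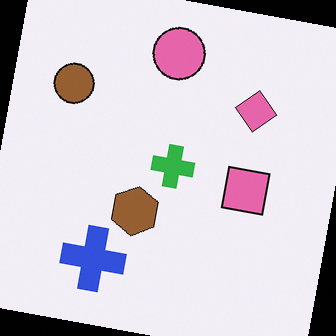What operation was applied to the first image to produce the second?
This is the original image rotated clockwise by a small amount.

Every shape is tilted by the same angle and the image corners show triangular fill wedges — a whole-image rotation by a non-right angle.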